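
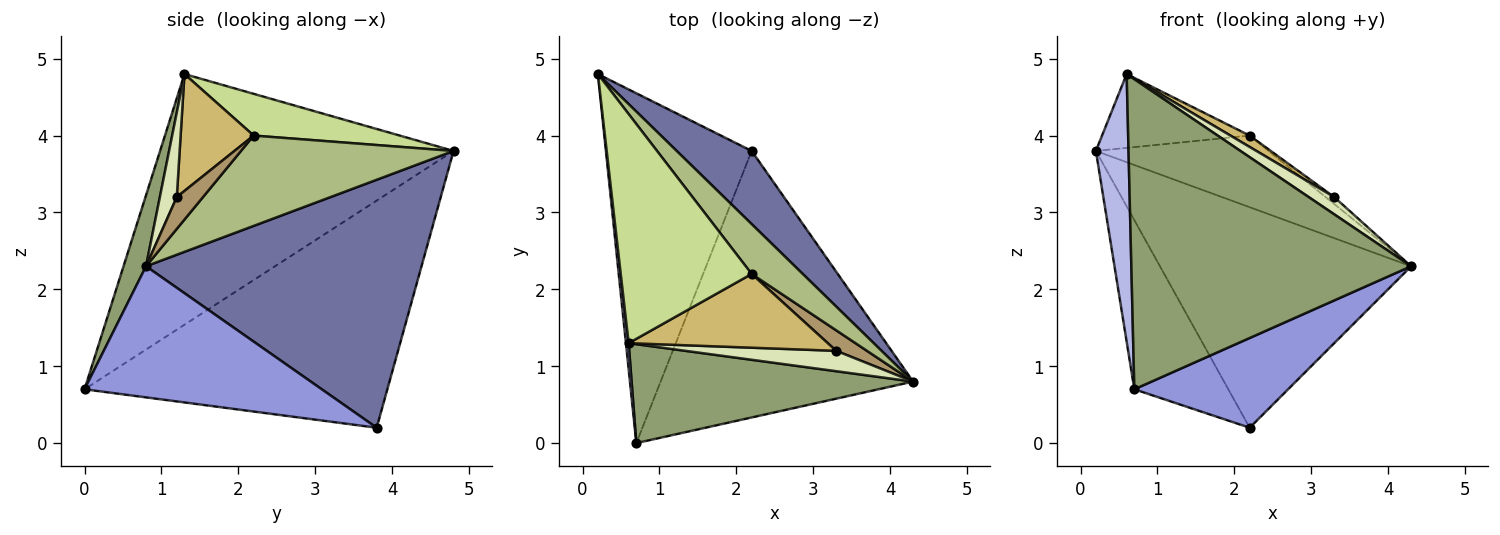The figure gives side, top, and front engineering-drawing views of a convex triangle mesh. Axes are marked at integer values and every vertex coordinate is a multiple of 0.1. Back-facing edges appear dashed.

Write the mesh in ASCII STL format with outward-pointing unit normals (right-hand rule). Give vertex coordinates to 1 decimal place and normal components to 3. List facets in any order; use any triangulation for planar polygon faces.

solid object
 facet normal 0.721 0.657 0.218
  outer loop
   vertex 2.2 3.8 0.2
   vertex 0.2 4.8 3.8
   vertex 4.3 0.8 2.3
  endloop
 endfacet
 facet normal -0.814 0.253 -0.523
  outer loop
   vertex 2.2 3.8 0.2
   vertex 0.7 0.0 0.7
   vertex 0.2 4.8 3.8
  endloop
 endfacet
 facet normal 0.442 -0.286 -0.850
  outer loop
   vertex 2.2 3.8 0.2
   vertex 4.3 0.8 2.3
   vertex 0.7 0.0 0.7
  endloop
 endfacet
 facet normal -0.994 -0.110 0.011
  outer loop
   vertex 0.6 1.3 4.8
   vertex 0.2 4.8 3.8
   vertex 0.7 0.0 0.7
  endloop
 endfacet
 facet normal 0.076 -0.950 0.303
  outer loop
   vertex 0.6 1.3 4.8
   vertex 0.7 0.0 0.7
   vertex 4.3 0.8 2.3
  endloop
 endfacet
 facet normal 0.711 0.577 0.402
  outer loop
   vertex 2.2 2.2 4.0
   vertex 4.3 0.8 2.3
   vertex 0.2 4.8 3.8
  endloop
 endfacet
 facet normal 0.290 0.293 0.911
  outer loop
   vertex 2.2 2.2 4.0
   vertex 0.2 4.8 3.8
   vertex 0.6 1.3 4.8
  endloop
 endfacet
 facet normal 0.394 -0.594 0.701
  outer loop
   vertex 3.3 1.2 3.2
   vertex 0.6 1.3 4.8
   vertex 4.3 0.8 2.3
  endloop
 endfacet
 facet normal 0.700 0.229 0.676
  outer loop
   vertex 3.3 1.2 3.2
   vertex 4.3 0.8 2.3
   vertex 2.2 2.2 4.0
  endloop
 endfacet
 facet normal 0.502 -0.132 0.855
  outer loop
   vertex 3.3 1.2 3.2
   vertex 2.2 2.2 4.0
   vertex 0.6 1.3 4.8
  endloop
 endfacet
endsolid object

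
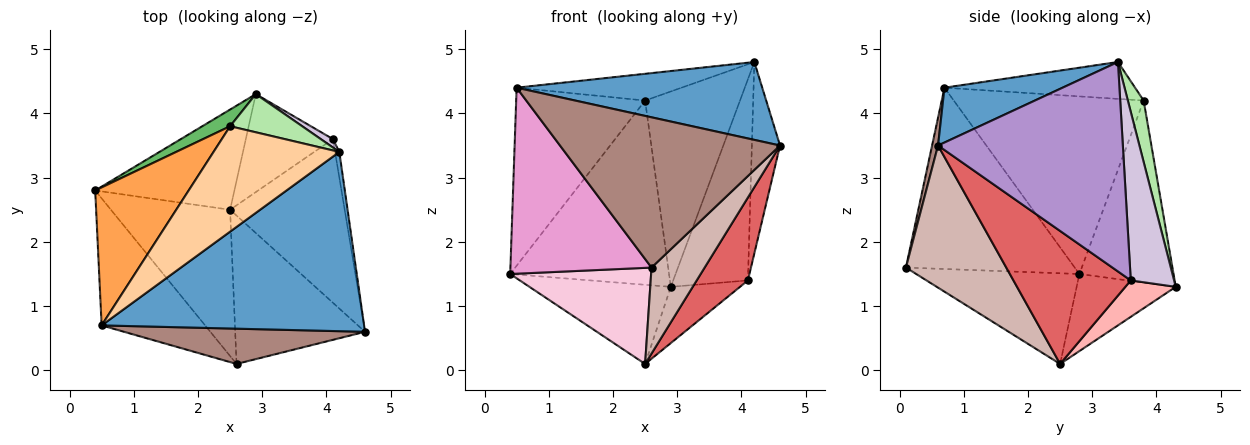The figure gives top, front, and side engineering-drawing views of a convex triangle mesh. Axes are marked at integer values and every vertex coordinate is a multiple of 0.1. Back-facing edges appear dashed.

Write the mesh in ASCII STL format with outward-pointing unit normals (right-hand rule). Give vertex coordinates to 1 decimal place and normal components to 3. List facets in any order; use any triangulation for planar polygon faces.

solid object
 facet normal 0.188 -0.391 0.901
  outer loop
   vertex 0.5 0.7 4.4
   vertex 4.6 0.6 3.5
   vertex 4.2 3.4 4.8
  endloop
 endfacet
 facet normal -0.399 0.568 -0.720
  outer loop
   vertex 2.5 2.5 0.1
   vertex 0.4 2.8 1.5
   vertex 2.9 4.3 1.3
  endloop
 endfacet
 facet normal -0.759 0.515 0.399
  outer loop
   vertex 2.5 3.8 4.2
   vertex 0.4 2.8 1.5
   vertex 0.5 0.7 4.4
  endloop
 endfacet
 facet normal -0.273 0.237 0.932
  outer loop
   vertex 2.5 3.8 4.2
   vertex 0.5 0.7 4.4
   vertex 4.2 3.4 4.8
  endloop
 endfacet
 facet normal -0.508 0.858 0.078
  outer loop
   vertex 2.5 3.8 4.2
   vertex 2.9 4.3 1.3
   vertex 0.4 2.8 1.5
  endloop
 endfacet
 facet normal 0.161 0.969 0.189
  outer loop
   vertex 2.5 3.8 4.2
   vertex 4.2 3.4 4.8
   vertex 2.9 4.3 1.3
  endloop
 endfacet
 facet normal 0.719 -0.314 -0.620
  outer loop
   vertex 4.1 3.6 1.4
   vertex 4.6 0.6 3.5
   vertex 2.5 2.5 0.1
  endloop
 endfacet
 facet normal 0.341 0.468 -0.815
  outer loop
   vertex 4.1 3.6 1.4
   vertex 2.5 2.5 0.1
   vertex 2.9 4.3 1.3
  endloop
 endfacet
 facet normal 0.988 0.151 -0.020
  outer loop
   vertex 4.1 3.6 1.4
   vertex 4.2 3.4 4.8
   vertex 4.6 0.6 3.5
  endloop
 endfacet
 facet normal 0.501 0.865 0.036
  outer loop
   vertex 4.1 3.6 1.4
   vertex 2.9 4.3 1.3
   vertex 4.2 3.4 4.8
  endloop
 endfacet
 facet normal 0.026 -0.973 0.228
  outer loop
   vertex 2.6 0.1 1.6
   vertex 4.6 0.6 3.5
   vertex 0.5 0.7 4.4
  endloop
 endfacet
 facet normal 0.688 -0.364 -0.628
  outer loop
   vertex 2.6 0.1 1.6
   vertex 2.5 2.5 0.1
   vertex 4.6 0.6 3.5
  endloop
 endfacet
 facet normal -0.703 -0.587 -0.401
  outer loop
   vertex 2.6 0.1 1.6
   vertex 0.5 0.7 4.4
   vertex 0.4 2.8 1.5
  endloop
 endfacet
 facet normal -0.536 -0.463 -0.705
  outer loop
   vertex 2.6 0.1 1.6
   vertex 0.4 2.8 1.5
   vertex 2.5 2.5 0.1
  endloop
 endfacet
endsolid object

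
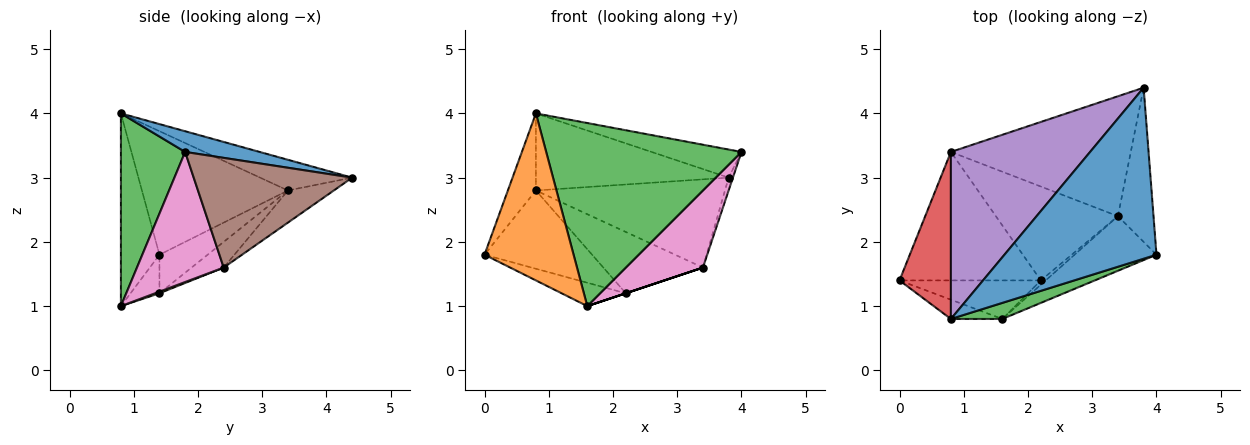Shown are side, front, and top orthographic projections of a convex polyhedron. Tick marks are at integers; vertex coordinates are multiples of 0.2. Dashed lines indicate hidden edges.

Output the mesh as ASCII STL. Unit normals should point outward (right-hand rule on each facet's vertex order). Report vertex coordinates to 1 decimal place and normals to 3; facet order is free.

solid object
 facet normal 0.133 0.161 0.978
  outer loop
   vertex 0.8 0.8 4.0
   vertex 4.0 1.8 3.4
   vertex 3.8 4.4 3.0
  endloop
 endfacet
 facet normal -0.395 -0.913 -0.105
  outer loop
   vertex 1.6 0.8 1.0
   vertex 0.8 0.8 4.0
   vertex 0.0 1.4 1.8
  endloop
 endfacet
 facet normal 0.311 -0.947 0.083
  outer loop
   vertex 1.6 0.8 1.0
   vertex 4.0 1.8 3.4
   vertex 0.8 0.8 4.0
  endloop
 endfacet
 facet normal -0.909 0.175 0.378
  outer loop
   vertex 0.8 3.4 2.8
   vertex 0.0 1.4 1.8
   vertex 0.8 0.8 4.0
  endloop
 endfacet
 facet normal -0.196 0.411 0.890
  outer loop
   vertex 0.8 3.4 2.8
   vertex 0.8 0.8 4.0
   vertex 3.8 4.4 3.0
  endloop
 endfacet
 facet normal 0.951 0.026 -0.308
  outer loop
   vertex 3.4 2.4 1.6
   vertex 3.8 4.4 3.0
   vertex 4.0 1.8 3.4
  endloop
 endfacet
 facet normal 0.676 -0.601 -0.426
  outer loop
   vertex 3.4 2.4 1.6
   vertex 4.0 1.8 3.4
   vertex 1.6 0.8 1.0
  endloop
 endfacet
 facet normal -0.142 0.587 -0.797
  outer loop
   vertex 3.4 2.4 1.6
   vertex 0.8 3.4 2.8
   vertex 3.8 4.4 3.0
  endloop
 endfacet
 facet normal 0.316 0.000 -0.949
  outer loop
   vertex 2.2 1.4 1.2
   vertex 3.4 2.4 1.6
   vertex 1.6 0.8 1.0
  endloop
 endfacet
 facet normal -0.174 0.538 -0.825
  outer loop
   vertex 2.2 1.4 1.2
   vertex 0.8 3.4 2.8
   vertex 3.4 2.4 1.6
  endloop
 endfacet
 facet normal -0.227 0.505 -0.833
  outer loop
   vertex 2.2 1.4 1.2
   vertex 1.6 0.8 1.0
   vertex 0.0 1.4 1.8
  endloop
 endfacet
 facet normal -0.227 0.507 -0.832
  outer loop
   vertex 2.2 1.4 1.2
   vertex 0.0 1.4 1.8
   vertex 0.8 3.4 2.8
  endloop
 endfacet
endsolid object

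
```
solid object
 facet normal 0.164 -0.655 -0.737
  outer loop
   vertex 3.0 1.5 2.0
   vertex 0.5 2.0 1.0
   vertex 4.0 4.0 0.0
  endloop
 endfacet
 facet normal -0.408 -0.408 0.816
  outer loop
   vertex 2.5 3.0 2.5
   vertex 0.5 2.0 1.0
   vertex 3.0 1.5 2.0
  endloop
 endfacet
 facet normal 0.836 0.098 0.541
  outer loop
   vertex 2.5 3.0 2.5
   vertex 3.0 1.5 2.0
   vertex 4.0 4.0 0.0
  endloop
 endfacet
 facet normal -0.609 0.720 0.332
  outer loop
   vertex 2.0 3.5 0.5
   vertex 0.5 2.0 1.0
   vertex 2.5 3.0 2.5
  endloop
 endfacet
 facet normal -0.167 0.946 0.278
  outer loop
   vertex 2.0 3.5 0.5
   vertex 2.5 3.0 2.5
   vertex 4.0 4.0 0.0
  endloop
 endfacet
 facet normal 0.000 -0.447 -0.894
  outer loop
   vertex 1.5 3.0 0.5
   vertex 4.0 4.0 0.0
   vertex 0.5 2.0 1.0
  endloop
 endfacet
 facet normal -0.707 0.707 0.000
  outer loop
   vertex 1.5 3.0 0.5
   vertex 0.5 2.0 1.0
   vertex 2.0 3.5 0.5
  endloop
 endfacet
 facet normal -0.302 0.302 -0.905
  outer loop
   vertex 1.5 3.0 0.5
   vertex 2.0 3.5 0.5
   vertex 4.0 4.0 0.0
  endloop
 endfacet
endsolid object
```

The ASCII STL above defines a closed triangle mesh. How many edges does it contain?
12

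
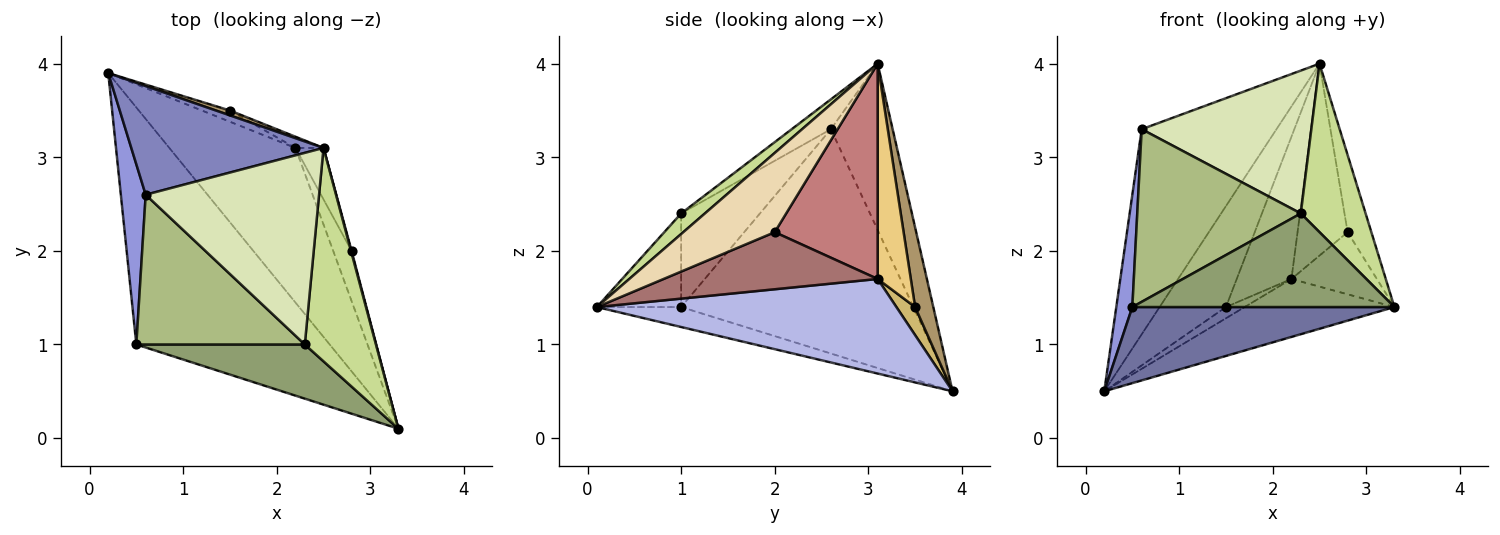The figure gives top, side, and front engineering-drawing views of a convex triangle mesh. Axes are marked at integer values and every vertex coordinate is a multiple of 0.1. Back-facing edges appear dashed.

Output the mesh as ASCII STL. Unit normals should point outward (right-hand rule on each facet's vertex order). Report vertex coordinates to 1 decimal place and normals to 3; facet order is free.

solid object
 facet normal -0.098 -0.304 -0.948
  outer loop
   vertex 0.5 1.0 1.4
   vertex 0.2 3.9 0.5
   vertex 3.3 0.1 1.4
  endloop
 endfacet
 facet normal -0.375 0.819 0.434
  outer loop
   vertex 0.6 2.6 3.3
   vertex 2.5 3.1 4.0
   vertex 0.2 3.9 0.5
  endloop
 endfacet
 facet normal -0.992 -0.068 0.110
  outer loop
   vertex 0.6 2.6 3.3
   vertex 0.2 3.9 0.5
   vertex 0.5 1.0 1.4
  endloop
 endfacet
 facet normal 0.575 0.287 -0.766
  outer loop
   vertex 2.2 3.1 1.7
   vertex 3.3 0.1 1.4
   vertex 0.2 3.9 0.5
  endloop
 endfacet
 facet normal -0.268 -0.834 0.482
  outer loop
   vertex 2.3 1.0 2.4
   vertex 0.5 1.0 1.4
   vertex 3.3 0.1 1.4
  endloop
 endfacet
 facet normal -0.342 -0.710 0.616
  outer loop
   vertex 2.3 1.0 2.4
   vertex 0.6 2.6 3.3
   vertex 0.5 1.0 1.4
  endloop
 endfacet
 facet normal 0.222 -0.604 0.765
  outer loop
   vertex 2.3 1.0 2.4
   vertex 3.3 0.1 1.4
   vertex 2.5 3.1 4.0
  endloop
 endfacet
 facet normal -0.137 -0.592 0.794
  outer loop
   vertex 2.3 1.0 2.4
   vertex 2.5 3.1 4.0
   vertex 0.6 2.6 3.3
  endloop
 endfacet
 facet normal 0.264 0.963 0.047
  outer loop
   vertex 1.5 3.5 1.4
   vertex 0.2 3.9 0.5
   vertex 2.5 3.1 4.0
  endloop
 endfacet
 facet normal 0.577 0.577 -0.577
  outer loop
   vertex 1.5 3.5 1.4
   vertex 2.2 3.1 1.7
   vertex 0.2 3.9 0.5
  endloop
 endfacet
 facet normal 0.517 0.854 -0.067
  outer loop
   vertex 1.5 3.5 1.4
   vertex 2.5 3.1 4.0
   vertex 2.2 3.1 1.7
  endloop
 endfacet
 facet normal 0.968 0.251 0.008
  outer loop
   vertex 2.8 2.0 2.2
   vertex 2.5 3.1 4.0
   vertex 3.3 0.1 1.4
  endloop
 endfacet
 facet normal 0.890 0.355 -0.287
  outer loop
   vertex 2.8 2.0 2.2
   vertex 3.3 0.1 1.4
   vertex 2.2 3.1 1.7
  endloop
 endfacet
 facet normal 0.893 0.434 -0.117
  outer loop
   vertex 2.8 2.0 2.2
   vertex 2.2 3.1 1.7
   vertex 2.5 3.1 4.0
  endloop
 endfacet
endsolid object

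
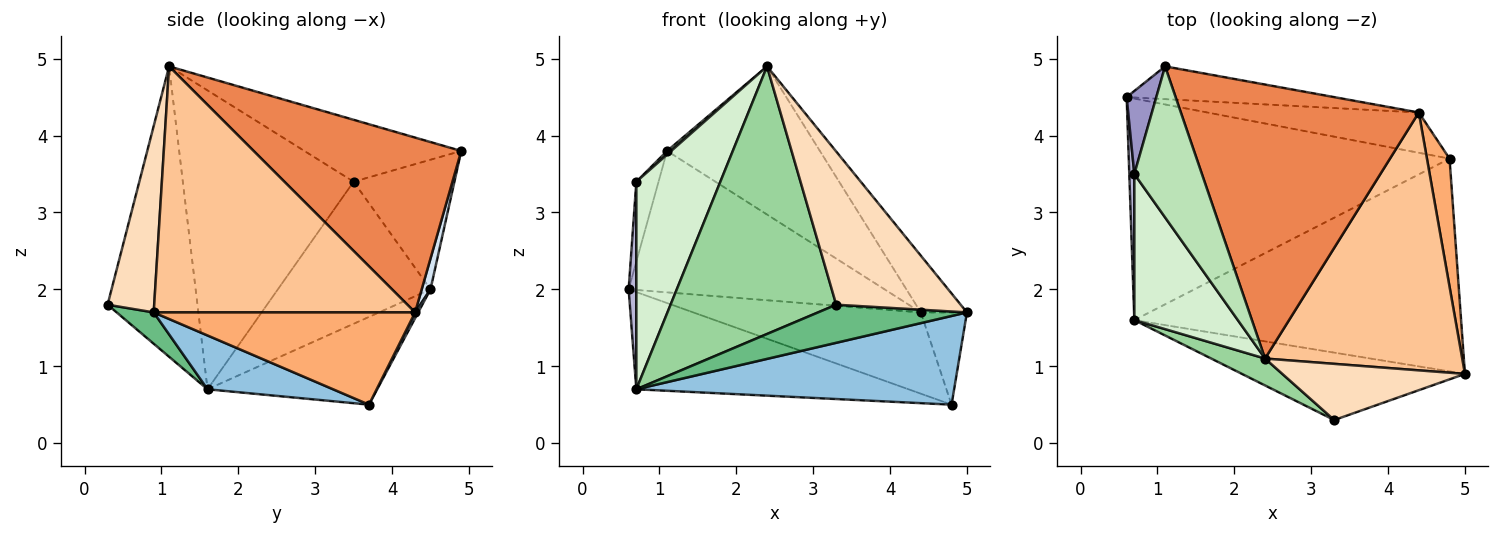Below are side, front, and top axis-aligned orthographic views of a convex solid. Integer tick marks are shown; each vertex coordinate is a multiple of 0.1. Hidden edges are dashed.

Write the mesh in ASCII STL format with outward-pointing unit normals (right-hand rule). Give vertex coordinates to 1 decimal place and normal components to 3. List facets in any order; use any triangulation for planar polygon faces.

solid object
 facet normal -0.243 0.390 -0.888
  outer loop
   vertex 0.7 1.6 0.7
   vertex 0.6 4.5 2.0
   vertex 4.8 3.7 0.5
  endloop
 endfacet
 facet normal 0.150 -0.380 -0.913
  outer loop
   vertex 0.7 1.6 0.7
   vertex 4.8 3.7 0.5
   vertex 5.0 0.9 1.7
  endloop
 endfacet
 facet normal 0.012 0.896 -0.444
  outer loop
   vertex 4.4 4.3 1.7
   vertex 4.8 3.7 0.5
   vertex 0.6 4.5 2.0
  endloop
 endfacet
 facet normal 0.033 0.974 -0.226
  outer loop
   vertex 4.4 4.3 1.7
   vertex 0.6 4.5 2.0
   vertex 1.1 4.9 3.8
  endloop
 endfacet
 facet normal 0.543 0.400 0.739
  outer loop
   vertex 4.4 4.3 1.7
   vertex 1.1 4.9 3.8
   vertex 2.4 1.1 4.9
  endloop
 endfacet
 facet normal 0.957 0.169 0.235
  outer loop
   vertex 4.4 4.3 1.7
   vertex 5.0 0.9 1.7
   vertex 4.8 3.7 0.5
  endloop
 endfacet
 facet normal 0.773 0.136 0.620
  outer loop
   vertex 4.4 4.3 1.7
   vertex 2.4 1.1 4.9
   vertex 5.0 0.9 1.7
  endloop
 endfacet
 facet normal 0.332 -0.886 0.325
  outer loop
   vertex 3.3 0.3 1.8
   vertex 5.0 0.9 1.7
   vertex 2.4 1.1 4.9
  endloop
 endfacet
 facet normal 0.121 -0.488 -0.864
  outer loop
   vertex 3.3 0.3 1.8
   vertex 0.7 1.6 0.7
   vertex 5.0 0.9 1.7
  endloop
 endfacet
 facet normal -0.475 -0.876 0.088
  outer loop
   vertex 3.3 0.3 1.8
   vertex 2.4 1.1 4.9
   vertex 0.7 1.6 0.7
  endloop
 endfacet
 facet normal -0.675 -0.018 0.737
  outer loop
   vertex 0.7 3.5 3.4
   vertex 2.4 1.1 4.9
   vertex 1.1 4.9 3.8
  endloop
 endfacet
 facet normal -0.857 -0.422 0.297
  outer loop
   vertex 0.7 3.5 3.4
   vertex 0.7 1.6 0.7
   vertex 2.4 1.1 4.9
  endloop
 endfacet
 facet normal -0.953 0.210 0.218
  outer loop
   vertex 0.7 3.5 3.4
   vertex 1.1 4.9 3.8
   vertex 0.6 4.5 2.0
  endloop
 endfacet
 facet normal -0.998 -0.050 0.035
  outer loop
   vertex 0.7 3.5 3.4
   vertex 0.6 4.5 2.0
   vertex 0.7 1.6 0.7
  endloop
 endfacet
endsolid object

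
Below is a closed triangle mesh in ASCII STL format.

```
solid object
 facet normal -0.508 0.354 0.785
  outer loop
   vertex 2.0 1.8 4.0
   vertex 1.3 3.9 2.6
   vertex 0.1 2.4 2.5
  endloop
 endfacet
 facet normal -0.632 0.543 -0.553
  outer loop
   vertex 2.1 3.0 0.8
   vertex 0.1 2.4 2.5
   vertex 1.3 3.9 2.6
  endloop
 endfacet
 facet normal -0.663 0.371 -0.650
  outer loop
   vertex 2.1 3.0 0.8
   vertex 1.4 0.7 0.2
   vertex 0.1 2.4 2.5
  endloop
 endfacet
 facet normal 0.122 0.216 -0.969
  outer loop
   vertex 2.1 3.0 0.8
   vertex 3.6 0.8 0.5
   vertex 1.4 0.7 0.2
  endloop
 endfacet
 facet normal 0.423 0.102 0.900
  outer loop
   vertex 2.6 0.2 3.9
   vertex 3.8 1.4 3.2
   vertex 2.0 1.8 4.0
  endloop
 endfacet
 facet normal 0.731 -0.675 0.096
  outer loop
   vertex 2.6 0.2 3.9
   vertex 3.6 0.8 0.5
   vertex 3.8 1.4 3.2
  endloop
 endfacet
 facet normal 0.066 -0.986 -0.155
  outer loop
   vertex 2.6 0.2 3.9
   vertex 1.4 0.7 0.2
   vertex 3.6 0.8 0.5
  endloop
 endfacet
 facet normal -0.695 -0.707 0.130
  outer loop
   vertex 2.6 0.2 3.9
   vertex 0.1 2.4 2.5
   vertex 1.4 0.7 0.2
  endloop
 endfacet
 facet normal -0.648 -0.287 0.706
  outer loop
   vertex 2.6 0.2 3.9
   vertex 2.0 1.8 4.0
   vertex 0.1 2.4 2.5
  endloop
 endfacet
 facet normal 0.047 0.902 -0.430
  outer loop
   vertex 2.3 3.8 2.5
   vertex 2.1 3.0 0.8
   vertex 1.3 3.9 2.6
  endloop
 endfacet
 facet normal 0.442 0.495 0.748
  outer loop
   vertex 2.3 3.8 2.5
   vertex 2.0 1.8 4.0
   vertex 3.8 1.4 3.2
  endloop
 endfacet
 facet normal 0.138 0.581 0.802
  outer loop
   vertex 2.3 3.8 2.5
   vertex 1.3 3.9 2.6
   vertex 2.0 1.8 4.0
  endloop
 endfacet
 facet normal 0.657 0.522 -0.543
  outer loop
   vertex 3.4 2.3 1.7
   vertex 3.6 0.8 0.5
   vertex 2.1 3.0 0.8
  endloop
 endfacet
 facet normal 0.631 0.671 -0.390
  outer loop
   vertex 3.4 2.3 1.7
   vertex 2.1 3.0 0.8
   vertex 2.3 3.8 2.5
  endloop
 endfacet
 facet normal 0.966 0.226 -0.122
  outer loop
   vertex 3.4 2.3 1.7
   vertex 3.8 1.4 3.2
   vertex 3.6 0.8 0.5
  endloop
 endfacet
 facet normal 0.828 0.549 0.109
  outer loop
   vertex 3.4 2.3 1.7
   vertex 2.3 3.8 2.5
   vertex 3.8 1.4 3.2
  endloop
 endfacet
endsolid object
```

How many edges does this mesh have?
24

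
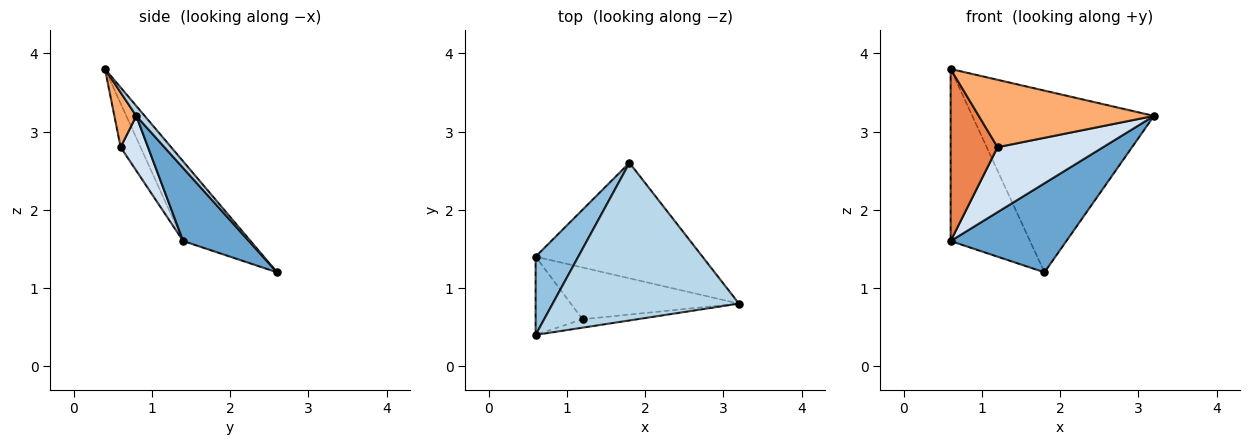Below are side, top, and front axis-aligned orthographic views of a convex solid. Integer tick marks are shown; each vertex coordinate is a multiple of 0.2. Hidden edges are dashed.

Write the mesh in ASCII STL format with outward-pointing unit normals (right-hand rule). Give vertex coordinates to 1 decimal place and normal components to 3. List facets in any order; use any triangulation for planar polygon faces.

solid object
 facet normal 0.327 -0.577 -0.748
  outer loop
   vertex 1.8 2.6 1.2
   vertex 3.2 0.8 3.2
   vertex 0.6 1.4 1.6
  endloop
 endfacet
 facet normal -0.611 0.720 0.327
  outer loop
   vertex 0.6 0.4 3.8
   vertex 1.8 2.6 1.2
   vertex 0.6 1.4 1.6
  endloop
 endfacet
 facet normal 0.035 0.755 0.655
  outer loop
   vertex 0.6 0.4 3.8
   vertex 3.2 0.8 3.2
   vertex 1.8 2.6 1.2
  endloop
 endfacet
 facet normal 0.199 -0.767 -0.610
  outer loop
   vertex 1.2 0.6 2.8
   vertex 0.6 1.4 1.6
   vertex 3.2 0.8 3.2
  endloop
 endfacet
 facet normal -0.360 -0.849 -0.386
  outer loop
   vertex 1.2 0.6 2.8
   vertex 0.6 0.4 3.8
   vertex 0.6 1.4 1.6
  endloop
 endfacet
 facet normal 0.123 -0.985 -0.123
  outer loop
   vertex 1.2 0.6 2.8
   vertex 3.2 0.8 3.2
   vertex 0.6 0.4 3.8
  endloop
 endfacet
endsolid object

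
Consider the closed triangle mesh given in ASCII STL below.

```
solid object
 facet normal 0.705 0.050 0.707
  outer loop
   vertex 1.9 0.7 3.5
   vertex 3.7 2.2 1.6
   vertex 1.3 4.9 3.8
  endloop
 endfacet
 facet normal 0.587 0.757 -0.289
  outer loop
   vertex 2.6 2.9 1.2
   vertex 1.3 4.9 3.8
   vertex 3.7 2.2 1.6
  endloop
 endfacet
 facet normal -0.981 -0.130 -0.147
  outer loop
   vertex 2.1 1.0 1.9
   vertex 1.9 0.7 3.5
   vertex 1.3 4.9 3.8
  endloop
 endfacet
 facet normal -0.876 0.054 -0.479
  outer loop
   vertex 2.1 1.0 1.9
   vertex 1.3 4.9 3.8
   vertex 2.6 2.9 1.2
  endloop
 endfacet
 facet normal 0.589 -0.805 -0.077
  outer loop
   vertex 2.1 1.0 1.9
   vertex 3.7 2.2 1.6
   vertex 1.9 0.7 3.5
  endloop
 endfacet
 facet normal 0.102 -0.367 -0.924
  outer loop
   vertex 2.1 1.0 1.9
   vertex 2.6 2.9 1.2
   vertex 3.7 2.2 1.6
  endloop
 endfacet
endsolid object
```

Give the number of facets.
6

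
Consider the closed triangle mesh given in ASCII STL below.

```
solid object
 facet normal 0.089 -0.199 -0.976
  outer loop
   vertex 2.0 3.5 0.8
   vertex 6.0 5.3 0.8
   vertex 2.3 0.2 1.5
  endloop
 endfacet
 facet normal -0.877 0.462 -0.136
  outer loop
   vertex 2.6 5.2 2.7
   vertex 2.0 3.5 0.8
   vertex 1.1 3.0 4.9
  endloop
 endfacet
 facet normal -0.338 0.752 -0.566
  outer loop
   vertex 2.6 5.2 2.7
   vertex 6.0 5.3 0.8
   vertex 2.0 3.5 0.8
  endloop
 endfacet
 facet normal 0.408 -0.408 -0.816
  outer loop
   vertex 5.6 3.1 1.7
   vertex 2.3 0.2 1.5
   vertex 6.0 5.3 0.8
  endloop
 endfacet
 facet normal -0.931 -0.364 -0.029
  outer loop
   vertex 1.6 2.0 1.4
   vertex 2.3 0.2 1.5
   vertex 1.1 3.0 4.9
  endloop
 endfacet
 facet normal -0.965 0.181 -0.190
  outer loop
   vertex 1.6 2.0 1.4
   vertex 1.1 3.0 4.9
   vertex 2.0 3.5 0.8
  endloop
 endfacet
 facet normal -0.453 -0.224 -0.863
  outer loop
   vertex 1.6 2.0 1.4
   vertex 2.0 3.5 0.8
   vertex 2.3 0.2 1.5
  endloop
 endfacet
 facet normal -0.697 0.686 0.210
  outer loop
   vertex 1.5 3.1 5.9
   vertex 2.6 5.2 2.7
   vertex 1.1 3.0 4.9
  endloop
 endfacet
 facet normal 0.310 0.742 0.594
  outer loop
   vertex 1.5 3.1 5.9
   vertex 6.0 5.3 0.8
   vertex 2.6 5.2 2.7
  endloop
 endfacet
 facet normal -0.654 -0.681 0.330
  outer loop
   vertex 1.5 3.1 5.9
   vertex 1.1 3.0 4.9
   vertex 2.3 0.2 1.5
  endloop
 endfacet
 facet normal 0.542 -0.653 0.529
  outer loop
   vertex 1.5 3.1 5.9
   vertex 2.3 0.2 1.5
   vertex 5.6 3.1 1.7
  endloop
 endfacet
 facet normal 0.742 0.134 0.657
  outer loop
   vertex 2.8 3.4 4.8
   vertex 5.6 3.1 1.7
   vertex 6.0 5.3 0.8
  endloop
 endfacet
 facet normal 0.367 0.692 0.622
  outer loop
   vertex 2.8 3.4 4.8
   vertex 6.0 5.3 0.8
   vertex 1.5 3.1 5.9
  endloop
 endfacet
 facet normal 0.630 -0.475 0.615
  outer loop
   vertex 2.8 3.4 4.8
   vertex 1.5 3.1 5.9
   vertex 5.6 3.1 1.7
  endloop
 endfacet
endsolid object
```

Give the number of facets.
14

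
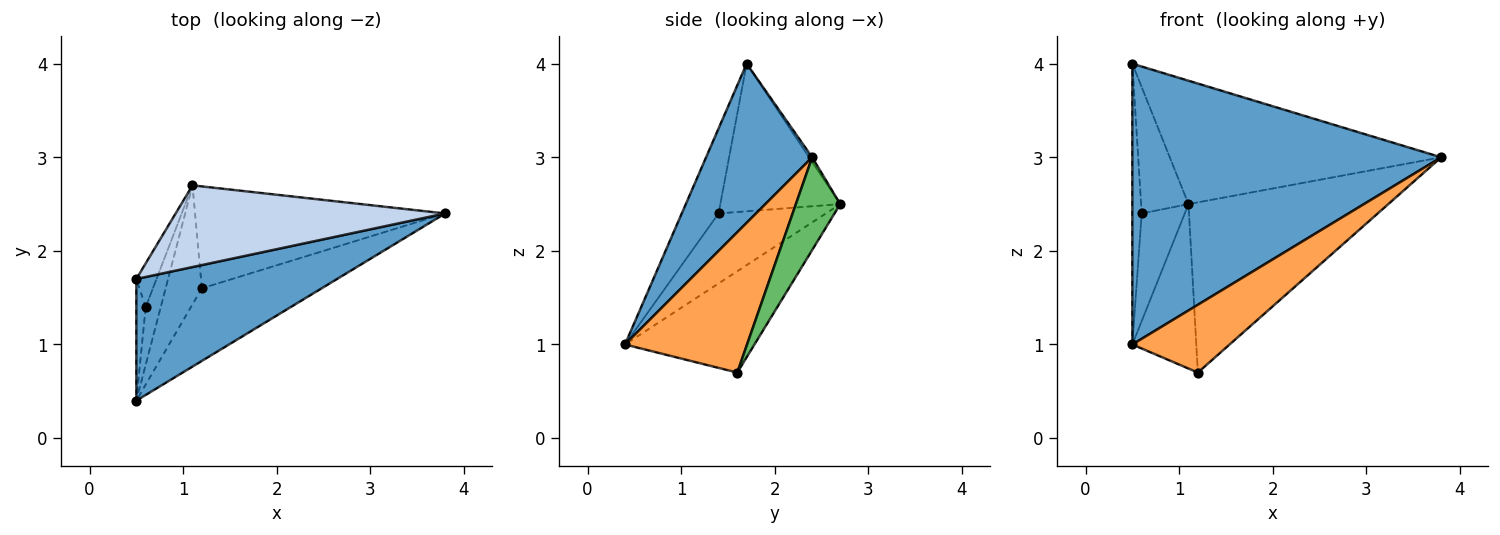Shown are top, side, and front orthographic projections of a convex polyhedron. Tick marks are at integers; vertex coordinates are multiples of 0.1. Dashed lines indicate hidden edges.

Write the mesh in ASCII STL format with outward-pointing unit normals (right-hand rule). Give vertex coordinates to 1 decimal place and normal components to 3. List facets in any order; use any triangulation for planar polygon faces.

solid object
 facet normal 0.301 -0.875 0.379
  outer loop
   vertex 0.5 1.7 4.0
   vertex 0.5 0.4 1.0
   vertex 3.8 2.4 3.0
  endloop
 endfacet
 facet normal -0.010 0.834 0.552
  outer loop
   vertex 0.5 1.7 4.0
   vertex 3.8 2.4 3.0
   vertex 1.1 2.7 2.5
  endloop
 endfacet
 facet normal 0.651 -0.518 -0.555
  outer loop
   vertex 1.2 1.6 0.7
   vertex 3.8 2.4 3.0
   vertex 0.5 0.4 1.0
  endloop
 endfacet
 facet normal -0.854 0.422 -0.305
  outer loop
   vertex 1.2 1.6 0.7
   vertex 0.5 0.4 1.0
   vertex 1.1 2.7 2.5
  endloop
 endfacet
 facet normal 0.187 0.843 -0.505
  outer loop
   vertex 1.2 1.6 0.7
   vertex 1.1 2.7 2.5
   vertex 3.8 2.4 3.0
  endloop
 endfacet
 facet normal -0.910 0.365 -0.196
  outer loop
   vertex 0.6 1.4 2.4
   vertex 1.1 2.7 2.5
   vertex 0.5 0.4 1.0
  endloop
 endfacet
 facet normal -0.964 0.245 -0.106
  outer loop
   vertex 0.6 1.4 2.4
   vertex 0.5 0.4 1.0
   vertex 0.5 1.7 4.0
  endloop
 endfacet
 facet normal -0.923 0.365 -0.126
  outer loop
   vertex 0.6 1.4 2.4
   vertex 0.5 1.7 4.0
   vertex 1.1 2.7 2.5
  endloop
 endfacet
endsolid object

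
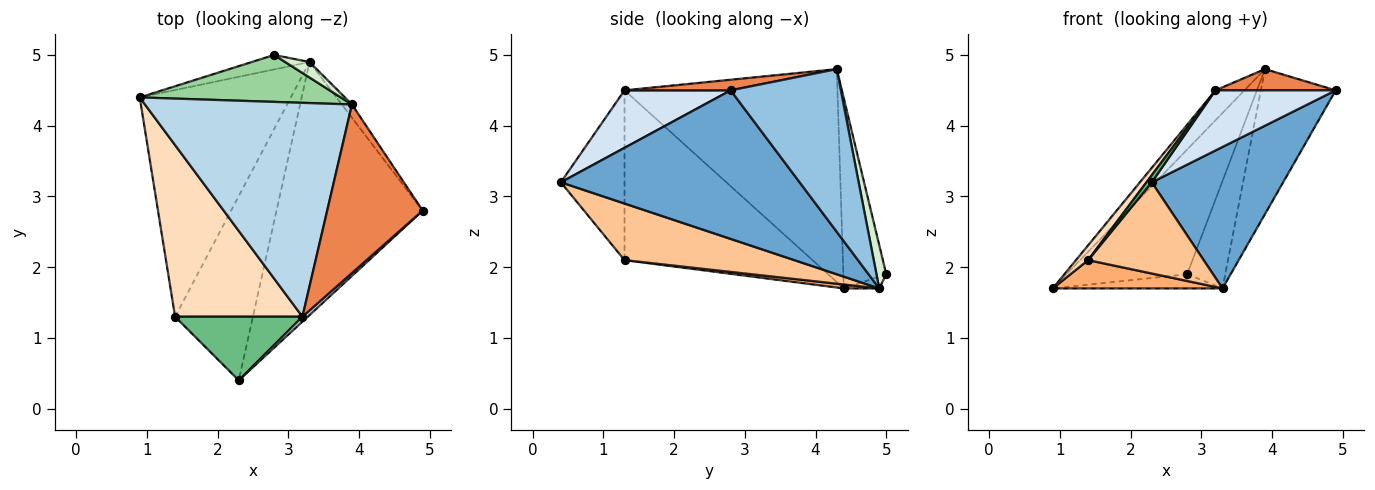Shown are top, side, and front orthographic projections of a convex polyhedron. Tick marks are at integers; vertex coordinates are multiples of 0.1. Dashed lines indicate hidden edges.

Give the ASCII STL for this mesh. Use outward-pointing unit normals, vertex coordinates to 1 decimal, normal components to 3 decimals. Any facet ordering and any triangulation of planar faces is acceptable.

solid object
 facet normal 0.664 -0.365 -0.653
  outer loop
   vertex 3.3 4.9 1.7
   vertex 4.9 2.8 4.5
   vertex 2.3 0.4 3.2
  endloop
 endfacet
 facet normal 0.826 0.561 -0.051
  outer loop
   vertex 3.3 4.9 1.7
   vertex 3.9 4.3 4.8
   vertex 4.9 2.8 4.5
  endloop
 endfacet
 facet normal -0.714 0.097 0.694
  outer loop
   vertex 3.2 1.3 4.5
   vertex 3.9 4.3 4.8
   vertex 0.9 4.4 1.7
  endloop
 endfacet
 facet normal 0.660 -0.748 0.061
  outer loop
   vertex 3.2 1.3 4.5
   vertex 2.3 0.4 3.2
   vertex 4.9 2.8 4.5
  endloop
 endfacet
 facet normal 0.110 -0.124 0.986
  outer loop
   vertex 3.2 1.3 4.5
   vertex 4.9 2.8 4.5
   vertex 3.9 4.3 4.8
  endloop
 endfacet
 facet normal 0.026 -0.124 -0.992
  outer loop
   vertex 1.4 1.3 2.1
   vertex 0.9 4.4 1.7
   vertex 3.3 4.9 1.7
  endloop
 endfacet
 facet normal 0.546 -0.372 -0.751
  outer loop
   vertex 1.4 1.3 2.1
   vertex 3.3 4.9 1.7
   vertex 2.3 0.4 3.2
  endloop
 endfacet
 facet normal -0.799 -0.052 0.599
  outer loop
   vertex 1.4 1.3 2.1
   vertex 3.2 1.3 4.5
   vertex 0.9 4.4 1.7
  endloop
 endfacet
 facet normal -0.798 -0.067 0.599
  outer loop
   vertex 1.4 1.3 2.1
   vertex 2.3 0.4 3.2
   vertex 3.2 1.3 4.5
  endloop
 endfacet
 facet normal -0.316 0.888 0.334
  outer loop
   vertex 2.8 5.0 1.9
   vertex 0.9 4.4 1.7
   vertex 3.9 4.3 4.8
  endloop
 endfacet
 facet normal -0.144 0.692 -0.707
  outer loop
   vertex 2.8 5.0 1.9
   vertex 3.3 4.9 1.7
   vertex 0.9 4.4 1.7
  endloop
 endfacet
 facet normal 0.247 0.959 0.138
  outer loop
   vertex 2.8 5.0 1.9
   vertex 3.9 4.3 4.8
   vertex 3.3 4.9 1.7
  endloop
 endfacet
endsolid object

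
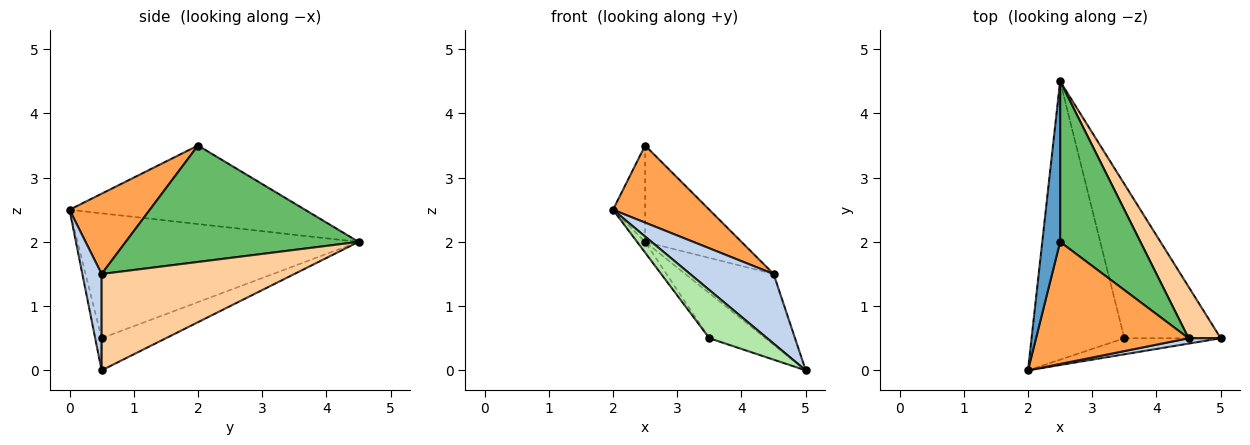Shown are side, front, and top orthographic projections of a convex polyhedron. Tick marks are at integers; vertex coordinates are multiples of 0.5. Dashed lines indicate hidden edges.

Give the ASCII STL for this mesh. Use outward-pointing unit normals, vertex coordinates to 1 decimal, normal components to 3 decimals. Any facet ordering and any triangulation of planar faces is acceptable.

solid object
 facet normal -0.967 0.132 0.220
  outer loop
   vertex 2.5 2.0 3.5
   vertex 2.5 4.5 2.0
   vertex 2.0 0.0 2.5
  endloop
 endfacet
 facet normal 0.224 -0.972 0.075
  outer loop
   vertex 4.5 0.5 1.5
   vertex 2.0 0.0 2.5
   vertex 5.0 0.5 0.0
  endloop
 endfacet
 facet normal 0.407 -0.488 0.772
  outer loop
   vertex 4.5 0.5 1.5
   vertex 2.5 2.0 3.5
   vertex 2.0 0.0 2.5
  endloop
 endfacet
 facet normal 0.870 0.399 0.290
  outer loop
   vertex 4.5 0.5 1.5
   vertex 5.0 0.5 0.0
   vertex 2.5 4.5 2.0
  endloop
 endfacet
 facet normal 0.779 0.322 0.537
  outer loop
   vertex 4.5 0.5 1.5
   vertex 2.5 4.5 2.0
   vertex 2.5 2.0 3.5
  endloop
 endfacet
 facet normal -0.105 -0.943 -0.314
  outer loop
   vertex 3.5 0.5 0.5
   vertex 5.0 0.5 0.0
   vertex 2.0 0.0 2.5
  endloop
 endfacet
 facet normal -0.803 0.023 -0.596
  outer loop
   vertex 3.5 0.5 0.5
   vertex 2.0 0.0 2.5
   vertex 2.5 4.5 2.0
  endloop
 endfacet
 facet normal -0.305 0.267 -0.914
  outer loop
   vertex 3.5 0.5 0.5
   vertex 2.5 4.5 2.0
   vertex 5.0 0.5 0.0
  endloop
 endfacet
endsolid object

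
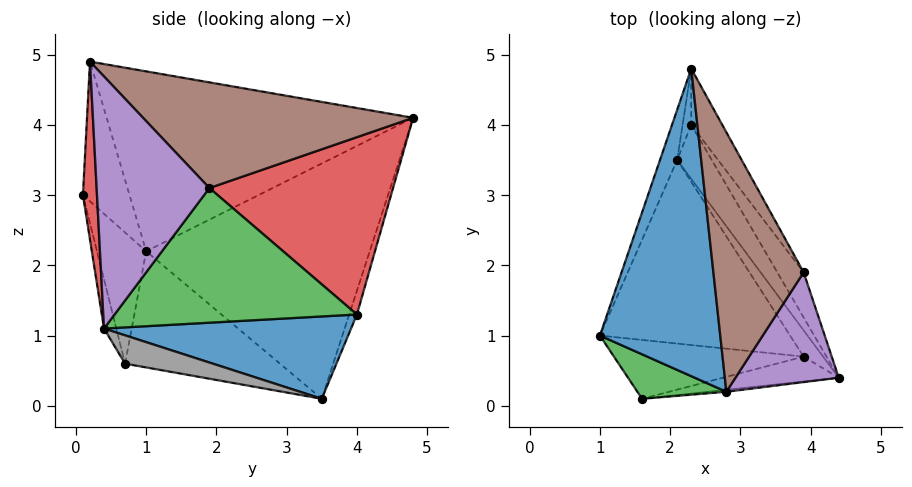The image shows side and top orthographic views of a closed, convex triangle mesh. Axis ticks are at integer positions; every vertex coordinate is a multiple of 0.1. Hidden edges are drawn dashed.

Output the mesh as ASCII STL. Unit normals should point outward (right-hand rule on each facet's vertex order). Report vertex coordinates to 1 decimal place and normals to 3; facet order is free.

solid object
 facet normal -0.831 0.006 0.556
  outer loop
   vertex 2.8 0.2 4.9
   vertex 2.3 4.8 4.1
   vertex 1.0 1.0 2.2
  endloop
 endfacet
 facet normal -0.933 0.353 -0.068
  outer loop
   vertex 2.1 3.5 0.1
   vertex 1.0 1.0 2.2
   vertex 2.3 4.8 4.1
  endloop
 endfacet
 facet normal -0.840 -0.085 0.535
  outer loop
   vertex 1.6 0.1 3.0
   vertex 2.8 0.2 4.9
   vertex 1.0 1.0 2.2
  endloop
 endfacet
 facet normal 0.099 -0.995 -0.010
  outer loop
   vertex 1.6 0.1 3.0
   vertex 4.4 0.4 1.1
   vertex 2.8 0.2 4.9
  endloop
 endfacet
 facet normal 0.908 -0.193 0.372
  outer loop
   vertex 3.9 1.9 3.1
   vertex 2.8 0.2 4.9
   vertex 4.4 0.4 1.1
  endloop
 endfacet
 facet normal 0.746 0.192 0.637
  outer loop
   vertex 3.9 1.9 3.1
   vertex 2.3 4.8 4.1
   vertex 2.8 0.2 4.9
  endloop
 endfacet
 facet normal -0.469 -0.438 -0.767
  outer loop
   vertex 3.9 0.7 0.6
   vertex 1.0 1.0 2.2
   vertex 2.1 3.5 0.1
  endloop
 endfacet
 facet normal 0.757 0.394 -0.521
  outer loop
   vertex 3.9 0.7 0.6
   vertex 2.1 3.5 0.1
   vertex 4.4 0.4 1.1
  endloop
 endfacet
 facet normal -0.381 -0.743 -0.550
  outer loop
   vertex 3.9 0.7 0.6
   vertex 1.6 0.1 3.0
   vertex 1.0 1.0 2.2
  endloop
 endfacet
 facet normal -0.163 -0.909 -0.383
  outer loop
   vertex 3.9 0.7 0.6
   vertex 4.4 0.4 1.1
   vertex 1.6 0.1 3.0
  endloop
 endfacet
 facet normal 0.805 0.488 -0.338
  outer loop
   vertex 2.3 4.0 1.3
   vertex 4.4 0.4 1.1
   vertex 2.1 3.5 0.1
  endloop
 endfacet
 facet normal -0.603 0.767 -0.219
  outer loop
   vertex 2.3 4.0 1.3
   vertex 2.1 3.5 0.1
   vertex 2.3 4.8 4.1
  endloop
 endfacet
 facet normal 0.848 0.504 -0.166
  outer loop
   vertex 2.3 4.0 1.3
   vertex 3.9 1.9 3.1
   vertex 4.4 0.4 1.1
  endloop
 endfacet
 facet normal 0.844 0.516 -0.148
  outer loop
   vertex 2.3 4.0 1.3
   vertex 2.3 4.8 4.1
   vertex 3.9 1.9 3.1
  endloop
 endfacet
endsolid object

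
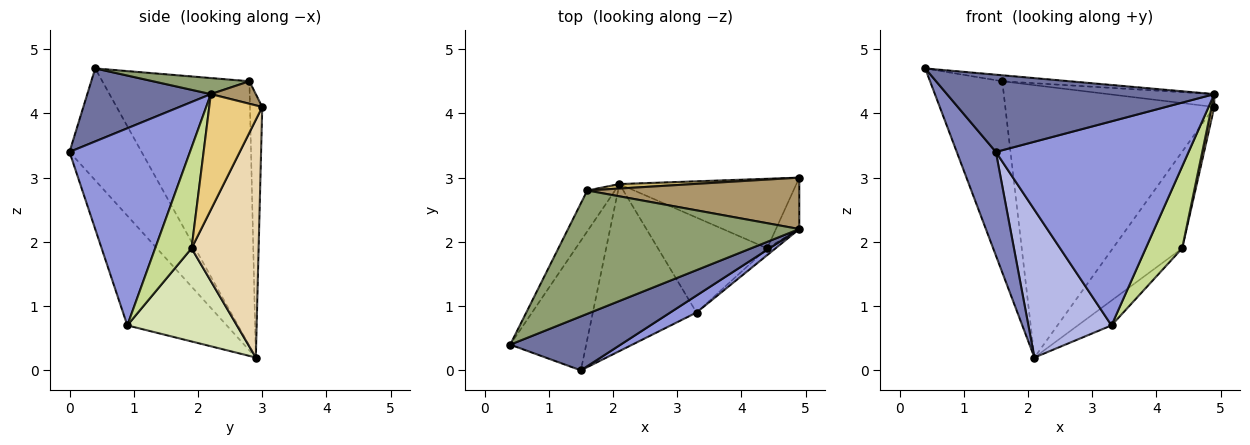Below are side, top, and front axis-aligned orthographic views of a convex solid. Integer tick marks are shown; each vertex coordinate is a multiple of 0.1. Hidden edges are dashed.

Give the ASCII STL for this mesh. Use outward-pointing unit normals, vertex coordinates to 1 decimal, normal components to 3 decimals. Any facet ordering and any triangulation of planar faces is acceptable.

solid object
 facet normal 0.354 -0.767 0.536
  outer loop
   vertex 1.5 0.0 3.4
   vertex 4.9 2.2 4.3
   vertex 0.4 0.4 4.7
  endloop
 endfacet
 facet normal -0.755 -0.409 -0.513
  outer loop
   vertex 1.5 0.0 3.4
   vertex 0.4 0.4 4.7
   vertex 2.1 2.9 0.2
  endloop
 endfacet
 facet normal 0.529 -0.846 0.070
  outer loop
   vertex 3.3 0.9 0.7
   vertex 4.9 2.2 4.3
   vertex 1.5 0.0 3.4
  endloop
 endfacet
 facet normal -0.621 -0.519 -0.587
  outer loop
   vertex 3.3 0.9 0.7
   vertex 1.5 0.0 3.4
   vertex 2.1 2.9 0.2
  endloop
 endfacet
 facet normal 0.069 0.048 0.996
  outer loop
   vertex 1.6 2.8 4.5
   vertex 0.4 0.4 4.7
   vertex 4.9 2.2 4.3
  endloop
 endfacet
 facet normal -0.894 0.439 -0.094
  outer loop
   vertex 1.6 2.8 4.5
   vertex 2.1 2.9 0.2
   vertex 0.4 0.4 4.7
  endloop
 endfacet
 facet normal 0.706 -0.706 -0.059
  outer loop
   vertex 4.4 1.9 1.9
   vertex 4.9 2.2 4.3
   vertex 3.3 0.9 0.7
  endloop
 endfacet
 facet normal 0.636 0.195 -0.746
  outer loop
   vertex 4.4 1.9 1.9
   vertex 3.3 0.9 0.7
   vertex 2.1 2.9 0.2
  endloop
 endfacet
 facet normal 0.102 0.241 0.965
  outer loop
   vertex 4.9 3.0 4.1
   vertex 1.6 2.8 4.5
   vertex 4.9 2.2 4.3
  endloop
 endfacet
 facet normal -0.059 0.998 0.016
  outer loop
   vertex 4.9 3.0 4.1
   vertex 2.1 2.9 0.2
   vertex 1.6 2.8 4.5
  endloop
 endfacet
 facet normal 0.979 -0.049 -0.198
  outer loop
   vertex 4.9 3.0 4.1
   vertex 4.9 2.2 4.3
   vertex 4.4 1.9 1.9
  endloop
 endfacet
 facet normal 0.617 0.639 -0.460
  outer loop
   vertex 4.9 3.0 4.1
   vertex 4.4 1.9 1.9
   vertex 2.1 2.9 0.2
  endloop
 endfacet
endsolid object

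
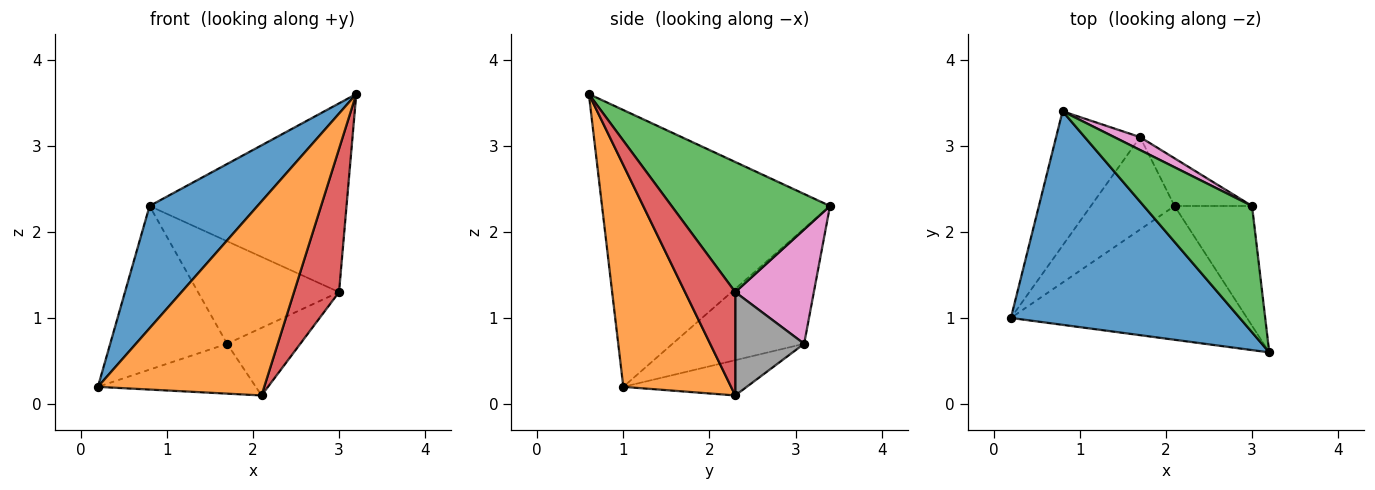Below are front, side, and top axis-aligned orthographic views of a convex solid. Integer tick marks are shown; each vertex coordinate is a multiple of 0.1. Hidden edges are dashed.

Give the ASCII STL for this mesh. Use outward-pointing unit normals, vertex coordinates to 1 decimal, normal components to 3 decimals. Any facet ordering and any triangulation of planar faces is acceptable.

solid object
 facet normal -0.724 -0.343 0.599
  outer loop
   vertex 0.8 3.4 2.3
   vertex 0.2 1.0 0.2
   vertex 3.2 0.6 3.6
  endloop
 endfacet
 facet normal 0.471 -0.726 -0.501
  outer loop
   vertex 2.1 2.3 0.1
   vertex 3.2 0.6 3.6
   vertex 0.2 1.0 0.2
  endloop
 endfacet
 facet normal 0.556 0.691 0.462
  outer loop
   vertex 3.0 2.3 1.3
   vertex 0.8 3.4 2.3
   vertex 3.2 0.6 3.6
  endloop
 endfacet
 facet normal 0.650 -0.583 -0.487
  outer loop
   vertex 3.0 2.3 1.3
   vertex 3.2 0.6 3.6
   vertex 2.1 2.3 0.1
  endloop
 endfacet
 facet normal -0.657 0.583 -0.479
  outer loop
   vertex 1.7 3.1 0.7
   vertex 0.2 1.0 0.2
   vertex 0.8 3.4 2.3
  endloop
 endfacet
 facet normal -0.348 0.445 -0.825
  outer loop
   vertex 1.7 3.1 0.7
   vertex 2.1 2.3 0.1
   vertex 0.2 1.0 0.2
  endloop
 endfacet
 facet normal 0.484 0.868 0.109
  outer loop
   vertex 1.7 3.1 0.7
   vertex 0.8 3.4 2.3
   vertex 3.0 2.3 1.3
  endloop
 endfacet
 facet normal 0.610 0.648 -0.457
  outer loop
   vertex 1.7 3.1 0.7
   vertex 3.0 2.3 1.3
   vertex 2.1 2.3 0.1
  endloop
 endfacet
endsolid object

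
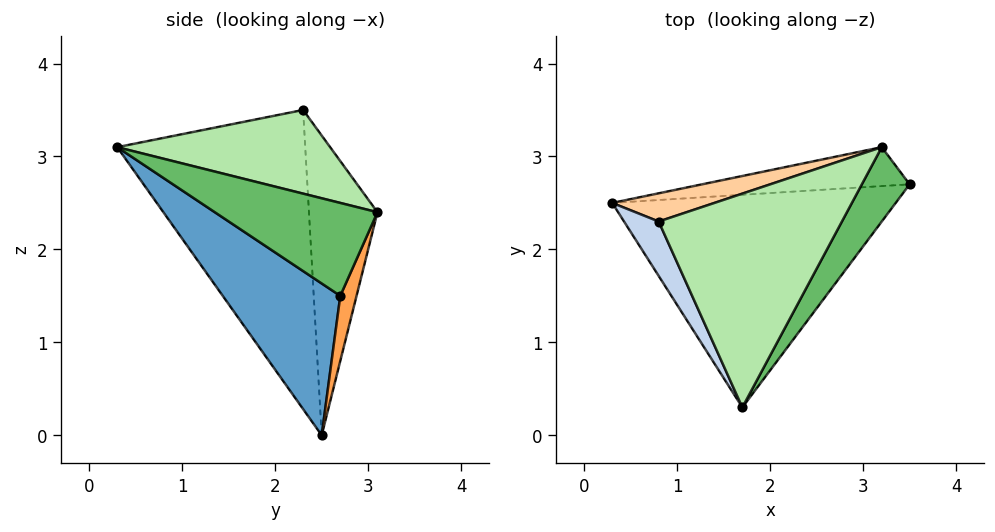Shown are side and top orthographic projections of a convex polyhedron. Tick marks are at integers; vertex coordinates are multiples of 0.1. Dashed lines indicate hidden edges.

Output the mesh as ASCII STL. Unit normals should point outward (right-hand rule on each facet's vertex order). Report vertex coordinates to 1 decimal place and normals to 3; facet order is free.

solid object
 facet normal 0.344 -0.686 -0.642
  outer loop
   vertex 1.7 0.3 3.1
   vertex 0.3 2.5 0.0
   vertex 3.5 2.7 1.5
  endloop
 endfacet
 facet normal -0.899 -0.425 0.104
  outer loop
   vertex 0.8 2.3 3.5
   vertex 0.3 2.5 0.0
   vertex 1.7 0.3 3.1
  endloop
 endfacet
 facet normal 0.116 0.921 -0.371
  outer loop
   vertex 3.2 3.1 2.4
   vertex 3.5 2.7 1.5
   vertex 0.3 2.5 0.0
  endloop
 endfacet
 facet normal -0.276 0.957 0.094
  outer loop
   vertex 3.2 3.1 2.4
   vertex 0.3 2.5 0.0
   vertex 0.8 2.3 3.5
  endloop
 endfacet
 facet normal 0.836 -0.340 0.430
  outer loop
   vertex 3.2 3.1 2.4
   vertex 1.7 0.3 3.1
   vertex 3.5 2.7 1.5
  endloop
 endfacet
 facet normal 0.415 0.005 0.910
  outer loop
   vertex 3.2 3.1 2.4
   vertex 0.8 2.3 3.5
   vertex 1.7 0.3 3.1
  endloop
 endfacet
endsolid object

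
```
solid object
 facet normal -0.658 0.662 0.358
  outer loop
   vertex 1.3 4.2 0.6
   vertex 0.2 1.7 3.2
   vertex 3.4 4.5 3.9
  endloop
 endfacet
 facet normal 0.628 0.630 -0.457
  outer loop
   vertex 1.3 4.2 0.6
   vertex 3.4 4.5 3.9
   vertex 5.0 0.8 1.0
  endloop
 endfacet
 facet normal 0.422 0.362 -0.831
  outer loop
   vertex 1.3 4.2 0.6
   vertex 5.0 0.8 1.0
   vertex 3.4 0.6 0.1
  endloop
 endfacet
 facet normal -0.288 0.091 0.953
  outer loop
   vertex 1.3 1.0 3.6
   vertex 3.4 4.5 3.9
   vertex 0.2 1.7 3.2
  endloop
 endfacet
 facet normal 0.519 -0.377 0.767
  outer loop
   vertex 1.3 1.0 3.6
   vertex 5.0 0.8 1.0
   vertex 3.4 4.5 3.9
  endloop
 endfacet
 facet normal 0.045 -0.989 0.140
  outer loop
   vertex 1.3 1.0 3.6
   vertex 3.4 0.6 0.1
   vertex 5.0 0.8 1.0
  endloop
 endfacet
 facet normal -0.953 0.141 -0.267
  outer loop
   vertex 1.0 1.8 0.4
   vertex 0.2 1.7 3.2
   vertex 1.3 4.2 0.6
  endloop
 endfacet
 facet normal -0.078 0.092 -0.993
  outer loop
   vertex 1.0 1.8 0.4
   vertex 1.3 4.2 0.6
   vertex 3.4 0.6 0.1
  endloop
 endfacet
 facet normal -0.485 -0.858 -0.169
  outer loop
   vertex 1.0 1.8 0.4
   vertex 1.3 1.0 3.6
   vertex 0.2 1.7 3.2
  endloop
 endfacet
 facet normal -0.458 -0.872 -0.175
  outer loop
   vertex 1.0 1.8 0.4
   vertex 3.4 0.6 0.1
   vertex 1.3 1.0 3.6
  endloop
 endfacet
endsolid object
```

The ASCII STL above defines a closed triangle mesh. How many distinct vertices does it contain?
7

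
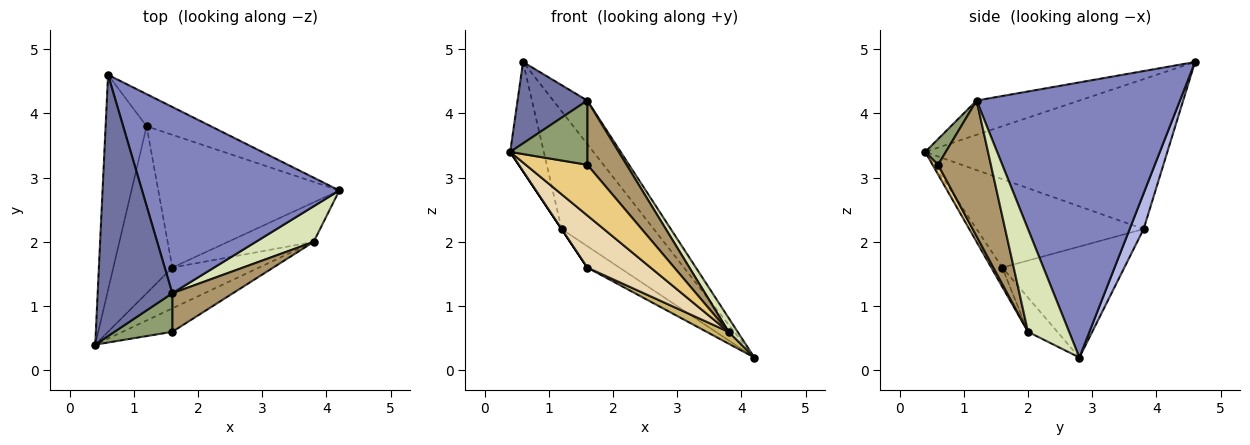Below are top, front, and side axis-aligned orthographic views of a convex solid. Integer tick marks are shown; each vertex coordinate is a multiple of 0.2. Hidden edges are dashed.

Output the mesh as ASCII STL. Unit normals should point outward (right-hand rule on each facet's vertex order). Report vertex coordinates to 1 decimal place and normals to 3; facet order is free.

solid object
 facet normal -0.401 -0.272 0.874
  outer loop
   vertex 1.6 1.2 4.2
   vertex 0.6 4.6 4.8
   vertex 0.4 0.4 3.4
  endloop
 endfacet
 facet normal 0.805 0.135 0.577
  outer loop
   vertex 1.6 1.2 4.2
   vertex 4.2 2.8 0.2
   vertex 0.6 4.6 4.8
  endloop
 endfacet
 facet normal -0.956 0.133 -0.261
  outer loop
   vertex 1.2 3.8 2.2
   vertex 0.4 0.4 3.4
   vertex 0.6 4.6 4.8
  endloop
 endfacet
 facet normal 0.145 0.955 -0.260
  outer loop
   vertex 1.2 3.8 2.2
   vertex 0.6 4.6 4.8
   vertex 4.2 2.8 0.2
  endloop
 endfacet
 facet normal 0.223 -0.836 0.502
  outer loop
   vertex 1.6 0.6 3.2
   vertex 1.6 1.2 4.2
   vertex 0.4 0.4 3.4
  endloop
 endfacet
 facet normal -0.832 0.000 -0.555
  outer loop
   vertex 1.6 1.6 1.6
   vertex 0.4 0.4 3.4
   vertex 1.2 3.8 2.2
  endloop
 endfacet
 facet normal -0.518 0.136 -0.845
  outer loop
   vertex 1.6 1.6 1.6
   vertex 1.2 3.8 2.2
   vertex 4.2 2.8 0.2
  endloop
 endfacet
 facet normal 0.856 -0.187 0.482
  outer loop
   vertex 3.8 2.0 0.6
   vertex 4.2 2.8 0.2
   vertex 1.6 1.2 4.2
  endloop
 endfacet
 facet normal 0.756 -0.562 0.337
  outer loop
   vertex 3.8 2.0 0.6
   vertex 1.6 1.2 4.2
   vertex 1.6 0.6 3.2
  endloop
 endfacet
 facet normal -0.358 -0.268 -0.894
  outer loop
   vertex 3.8 2.0 0.6
   vertex 1.6 1.6 1.6
   vertex 4.2 2.8 0.2
  endloop
 endfacet
 facet normal 0.081 -0.905 -0.419
  outer loop
   vertex 3.8 2.0 0.6
   vertex 1.6 0.6 3.2
   vertex 0.4 0.4 3.4
  endloop
 endfacet
 facet normal -0.136 -0.780 -0.611
  outer loop
   vertex 3.8 2.0 0.6
   vertex 0.4 0.4 3.4
   vertex 1.6 1.6 1.6
  endloop
 endfacet
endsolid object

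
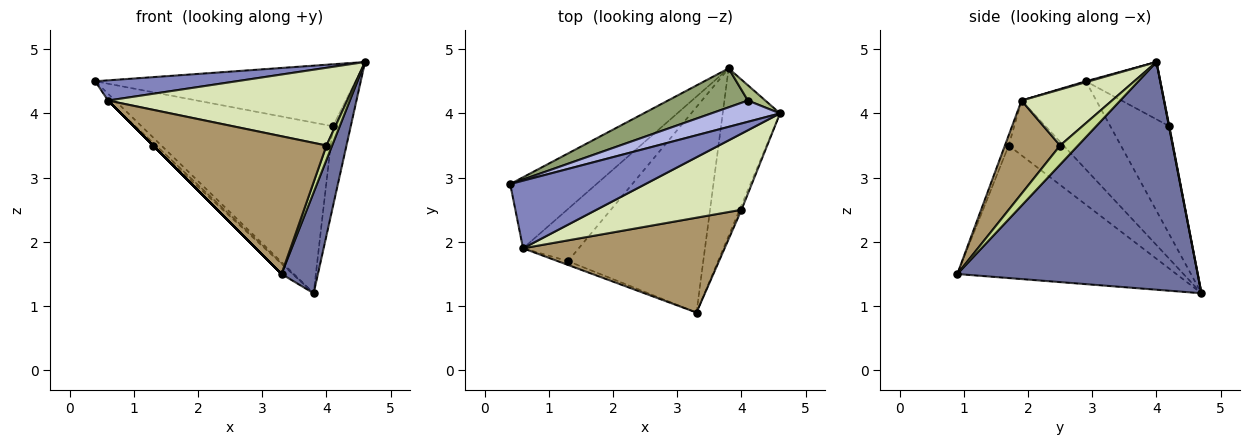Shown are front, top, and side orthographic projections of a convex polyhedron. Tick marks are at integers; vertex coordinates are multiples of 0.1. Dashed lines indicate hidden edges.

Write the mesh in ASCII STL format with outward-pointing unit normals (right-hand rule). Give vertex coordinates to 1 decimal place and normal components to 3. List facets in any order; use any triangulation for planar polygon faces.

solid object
 facet normal 0.959 -0.145 -0.241
  outer loop
   vertex 3.8 4.7 1.2
   vertex 4.6 4.0 4.8
   vertex 3.3 0.9 1.5
  endloop
 endfacet
 facet normal 0.007 -0.286 0.958
  outer loop
   vertex 0.6 1.9 4.2
   vertex 4.6 4.0 4.8
   vertex 0.4 2.9 4.5
  endloop
 endfacet
 facet normal -0.713 0.067 -0.698
  outer loop
   vertex 0.6 1.9 4.2
   vertex 0.4 2.9 4.5
   vertex 3.8 4.7 1.2
  endloop
 endfacet
 facet normal -0.261 0.913 0.313
  outer loop
   vertex 4.1 4.2 3.8
   vertex 0.4 2.9 4.5
   vertex 4.6 4.0 4.8
  endloop
 endfacet
 facet normal -0.288 0.934 0.213
  outer loop
   vertex 4.1 4.2 3.8
   vertex 3.8 4.7 1.2
   vertex 0.4 2.9 4.5
  endloop
 endfacet
 facet normal 0.020 0.982 0.187
  outer loop
   vertex 4.1 4.2 3.8
   vertex 4.6 4.0 4.8
   vertex 3.8 4.7 1.2
  endloop
 endfacet
 facet normal 0.950 -0.299 -0.093
  outer loop
   vertex 4.0 2.5 3.5
   vertex 3.3 0.9 1.5
   vertex 4.6 4.0 4.8
  endloop
 endfacet
 facet normal 0.261 -0.690 0.675
  outer loop
   vertex 4.0 2.5 3.5
   vertex 4.6 4.0 4.8
   vertex 0.6 1.9 4.2
  endloop
 endfacet
 facet normal 0.254 -0.797 0.549
  outer loop
   vertex 4.0 2.5 3.5
   vertex 0.6 1.9 4.2
   vertex 3.3 0.9 1.5
  endloop
 endfacet
 facet normal -0.699 0.036 -0.714
  outer loop
   vertex 1.3 1.7 3.5
   vertex 3.8 4.7 1.2
   vertex 3.3 0.9 1.5
  endloop
 endfacet
 facet normal -0.707 0.000 -0.707
  outer loop
   vertex 1.3 1.7 3.5
   vertex 3.3 0.9 1.5
   vertex 0.6 1.9 4.2
  endloop
 endfacet
 facet normal -0.701 0.038 -0.712
  outer loop
   vertex 1.3 1.7 3.5
   vertex 0.6 1.9 4.2
   vertex 3.8 4.7 1.2
  endloop
 endfacet
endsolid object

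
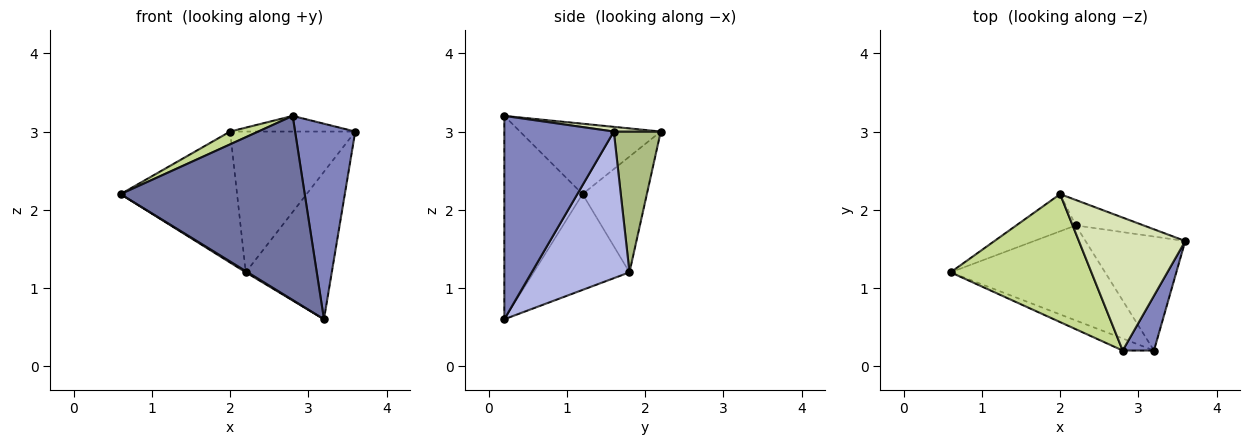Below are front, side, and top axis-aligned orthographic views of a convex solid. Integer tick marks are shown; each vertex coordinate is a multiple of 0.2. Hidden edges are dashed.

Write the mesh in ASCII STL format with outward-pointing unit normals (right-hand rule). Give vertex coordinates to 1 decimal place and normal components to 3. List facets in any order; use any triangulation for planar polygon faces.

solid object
 facet normal -0.390 -0.919 -0.060
  outer loop
   vertex 2.8 0.2 3.2
   vertex 0.6 1.2 2.2
   vertex 3.2 0.2 0.6
  endloop
 endfacet
 facet normal 0.869 -0.477 0.134
  outer loop
   vertex 2.8 0.2 3.2
   vertex 3.2 0.2 0.6
   vertex 3.6 1.6 3.0
  endloop
 endfacet
 facet normal -0.527 -0.011 -0.850
  outer loop
   vertex 2.2 1.8 1.2
   vertex 3.2 0.2 0.6
   vertex 0.6 1.2 2.2
  endloop
 endfacet
 facet normal 0.669 0.588 -0.455
  outer loop
   vertex 2.2 1.8 1.2
   vertex 3.6 1.6 3.0
   vertex 3.2 0.2 0.6
  endloop
 endfacet
 facet normal -0.469 0.850 -0.241
  outer loop
   vertex 2.0 2.2 3.0
   vertex 2.2 1.8 1.2
   vertex 0.6 1.2 2.2
  endloop
 endfacet
 facet normal 0.346 0.923 -0.167
  outer loop
   vertex 2.0 2.2 3.0
   vertex 3.6 1.6 3.0
   vertex 2.2 1.8 1.2
  endloop
 endfacet
 facet normal -0.445 -0.089 0.891
  outer loop
   vertex 2.0 2.2 3.0
   vertex 0.6 1.2 2.2
   vertex 2.8 0.2 3.2
  endloop
 endfacet
 facet normal 0.044 0.117 0.992
  outer loop
   vertex 2.0 2.2 3.0
   vertex 2.8 0.2 3.2
   vertex 3.6 1.6 3.0
  endloop
 endfacet
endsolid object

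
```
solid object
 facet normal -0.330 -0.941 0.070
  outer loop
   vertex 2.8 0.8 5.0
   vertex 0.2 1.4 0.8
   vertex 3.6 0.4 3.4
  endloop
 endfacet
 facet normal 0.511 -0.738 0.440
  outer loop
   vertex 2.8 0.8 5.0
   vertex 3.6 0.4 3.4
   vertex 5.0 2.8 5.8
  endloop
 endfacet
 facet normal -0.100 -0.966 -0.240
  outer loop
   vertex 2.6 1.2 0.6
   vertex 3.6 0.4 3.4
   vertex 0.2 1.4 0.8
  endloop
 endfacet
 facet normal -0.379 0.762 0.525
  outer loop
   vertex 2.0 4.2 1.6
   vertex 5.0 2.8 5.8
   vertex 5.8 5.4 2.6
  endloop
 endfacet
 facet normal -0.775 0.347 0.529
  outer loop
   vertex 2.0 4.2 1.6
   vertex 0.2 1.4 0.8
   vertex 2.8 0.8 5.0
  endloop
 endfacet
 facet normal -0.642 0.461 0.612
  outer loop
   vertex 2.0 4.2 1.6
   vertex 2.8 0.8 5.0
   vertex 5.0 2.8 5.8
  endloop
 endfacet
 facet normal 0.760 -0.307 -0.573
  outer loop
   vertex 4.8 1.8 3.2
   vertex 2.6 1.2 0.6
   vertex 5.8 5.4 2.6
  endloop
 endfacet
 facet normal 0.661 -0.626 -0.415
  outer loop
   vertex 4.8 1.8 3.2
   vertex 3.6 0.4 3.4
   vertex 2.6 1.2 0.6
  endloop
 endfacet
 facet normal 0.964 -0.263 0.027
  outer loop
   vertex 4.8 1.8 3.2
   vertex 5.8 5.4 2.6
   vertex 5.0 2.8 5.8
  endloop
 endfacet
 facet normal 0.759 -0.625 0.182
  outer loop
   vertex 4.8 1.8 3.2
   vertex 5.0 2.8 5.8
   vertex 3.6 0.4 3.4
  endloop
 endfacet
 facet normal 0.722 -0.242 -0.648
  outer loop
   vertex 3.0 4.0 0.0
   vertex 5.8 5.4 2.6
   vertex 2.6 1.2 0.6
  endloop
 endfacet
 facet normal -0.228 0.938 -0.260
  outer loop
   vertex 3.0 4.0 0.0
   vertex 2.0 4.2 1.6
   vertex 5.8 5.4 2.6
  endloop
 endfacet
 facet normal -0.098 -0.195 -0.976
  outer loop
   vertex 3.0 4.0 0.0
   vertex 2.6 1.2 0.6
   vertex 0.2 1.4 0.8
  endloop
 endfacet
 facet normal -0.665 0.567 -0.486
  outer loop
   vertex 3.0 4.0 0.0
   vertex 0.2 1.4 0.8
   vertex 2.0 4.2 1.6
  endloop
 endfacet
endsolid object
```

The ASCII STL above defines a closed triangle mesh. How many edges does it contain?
21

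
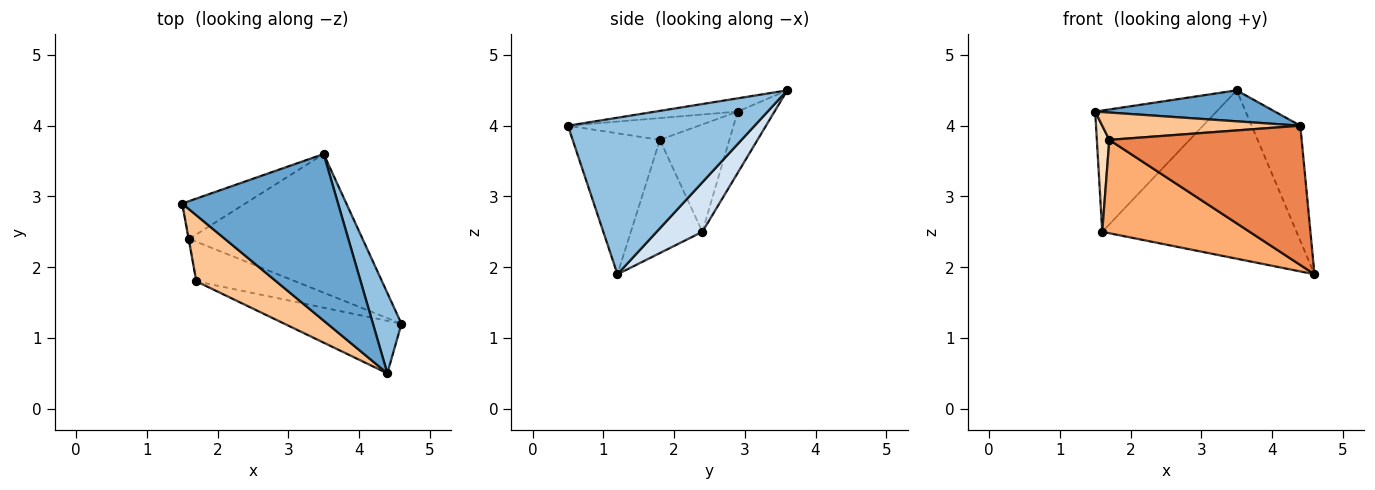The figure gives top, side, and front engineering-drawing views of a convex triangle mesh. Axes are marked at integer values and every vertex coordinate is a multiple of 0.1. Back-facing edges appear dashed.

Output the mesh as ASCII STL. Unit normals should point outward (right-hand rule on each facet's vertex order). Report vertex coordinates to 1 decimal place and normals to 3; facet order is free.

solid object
 facet normal -0.083 -0.182 0.980
  outer loop
   vertex 4.4 0.5 4.0
   vertex 3.5 3.6 4.5
   vertex 1.5 2.9 4.2
  endloop
 endfacet
 facet normal 0.953 0.249 0.174
  outer loop
   vertex 4.4 0.5 4.0
   vertex 4.6 1.2 1.9
   vertex 3.5 3.6 4.5
  endloop
 endfacet
 facet normal -0.278 0.917 -0.286
  outer loop
   vertex 1.6 2.4 2.5
   vertex 1.5 2.9 4.2
   vertex 3.5 3.6 4.5
  endloop
 endfacet
 facet normal 0.179 0.760 -0.625
  outer loop
   vertex 1.6 2.4 2.5
   vertex 3.5 3.6 4.5
   vertex 4.6 1.2 1.9
  endloop
 endfacet
 facet normal -0.391 -0.861 -0.324
  outer loop
   vertex 1.7 1.8 3.8
   vertex 4.6 1.2 1.9
   vertex 4.4 0.5 4.0
  endloop
 endfacet
 facet normal -0.408 -0.841 -0.357
  outer loop
   vertex 1.7 1.8 3.8
   vertex 1.6 2.4 2.5
   vertex 4.6 1.2 1.9
  endloop
 endfacet
 facet normal -0.245 -0.370 0.896
  outer loop
   vertex 1.7 1.8 3.8
   vertex 4.4 0.5 4.0
   vertex 1.5 2.9 4.2
  endloop
 endfacet
 facet normal -0.984 -0.177 -0.006
  outer loop
   vertex 1.7 1.8 3.8
   vertex 1.5 2.9 4.2
   vertex 1.6 2.4 2.5
  endloop
 endfacet
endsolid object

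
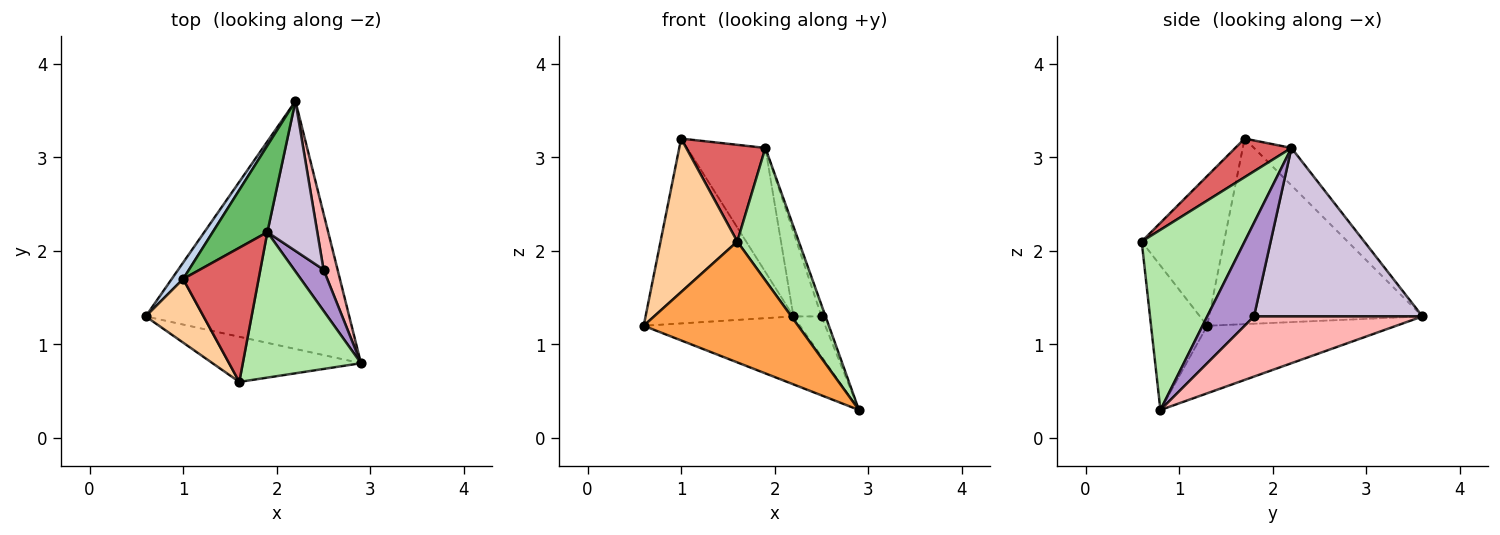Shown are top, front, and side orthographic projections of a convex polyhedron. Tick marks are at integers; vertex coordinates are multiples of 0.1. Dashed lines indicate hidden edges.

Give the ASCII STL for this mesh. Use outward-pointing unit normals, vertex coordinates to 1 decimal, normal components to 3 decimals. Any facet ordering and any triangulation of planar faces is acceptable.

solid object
 facet normal -0.305 0.252 -0.919
  outer loop
   vertex 2.2 3.6 1.3
   vertex 2.9 0.8 0.3
   vertex 0.6 1.3 1.2
  endloop
 endfacet
 facet normal -0.821 0.569 0.050
  outer loop
   vertex 1.0 1.7 3.2
   vertex 2.2 3.6 1.3
   vertex 0.6 1.3 1.2
  endloop
 endfacet
 facet normal -0.322 -0.887 -0.331
  outer loop
   vertex 1.6 0.6 2.1
   vertex 0.6 1.3 1.2
   vertex 2.9 0.8 0.3
  endloop
 endfacet
 facet normal -0.704 -0.656 0.272
  outer loop
   vertex 1.6 0.6 2.1
   vertex 1.0 1.7 3.2
   vertex 0.6 1.3 1.2
  endloop
 endfacet
 facet normal -0.365 0.763 0.533
  outer loop
   vertex 1.9 2.2 3.1
   vertex 2.2 3.6 1.3
   vertex 1.0 1.7 3.2
  endloop
 endfacet
 facet normal 0.748 -0.447 0.491
  outer loop
   vertex 1.9 2.2 3.1
   vertex 1.6 0.6 2.1
   vertex 2.9 0.8 0.3
  endloop
 endfacet
 facet normal 0.383 -0.540 0.749
  outer loop
   vertex 1.9 2.2 3.1
   vertex 1.0 1.7 3.2
   vertex 1.6 0.6 2.1
  endloop
 endfacet
 facet normal 0.961 0.160 0.224
  outer loop
   vertex 2.5 1.8 1.3
   vertex 2.9 0.8 0.3
   vertex 2.2 3.6 1.3
  endloop
 endfacet
 facet normal 0.951 0.081 0.299
  outer loop
   vertex 2.5 1.8 1.3
   vertex 1.9 2.2 3.1
   vertex 2.9 0.8 0.3
  endloop
 endfacet
 facet normal 0.947 0.158 0.281
  outer loop
   vertex 2.5 1.8 1.3
   vertex 2.2 3.6 1.3
   vertex 1.9 2.2 3.1
  endloop
 endfacet
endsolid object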